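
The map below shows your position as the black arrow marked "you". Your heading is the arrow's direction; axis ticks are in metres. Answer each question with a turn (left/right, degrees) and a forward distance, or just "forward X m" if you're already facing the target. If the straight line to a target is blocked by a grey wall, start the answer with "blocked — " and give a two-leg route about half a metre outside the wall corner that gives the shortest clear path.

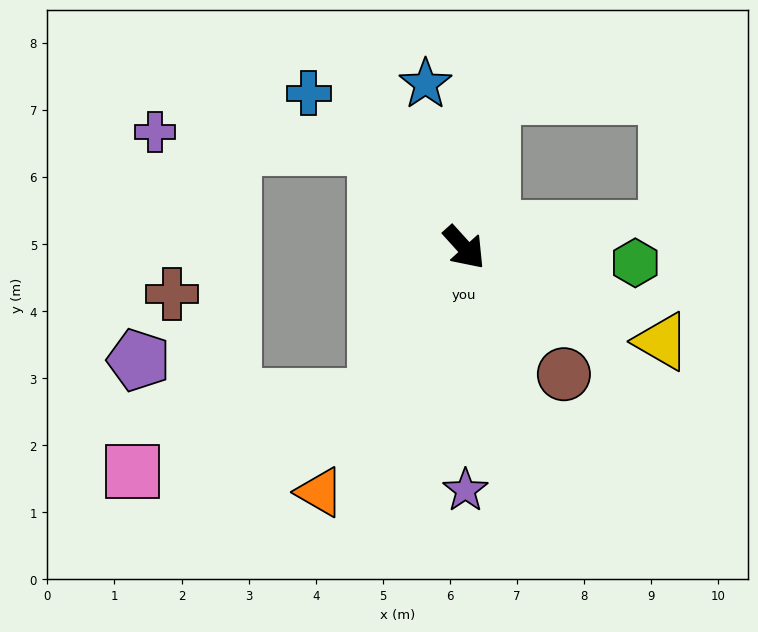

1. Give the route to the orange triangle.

turn right 73°, forward 4.2 m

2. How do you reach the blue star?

turn left 151°, forward 2.5 m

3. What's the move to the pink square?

blocked — turn right 73°, forward 2.6 m, then turn right 42°, forward 3.8 m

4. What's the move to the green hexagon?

turn left 43°, forward 2.6 m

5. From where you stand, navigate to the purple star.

turn right 42°, forward 3.6 m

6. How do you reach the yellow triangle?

turn left 22°, forward 3.3 m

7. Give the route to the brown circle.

turn right 4°, forward 2.4 m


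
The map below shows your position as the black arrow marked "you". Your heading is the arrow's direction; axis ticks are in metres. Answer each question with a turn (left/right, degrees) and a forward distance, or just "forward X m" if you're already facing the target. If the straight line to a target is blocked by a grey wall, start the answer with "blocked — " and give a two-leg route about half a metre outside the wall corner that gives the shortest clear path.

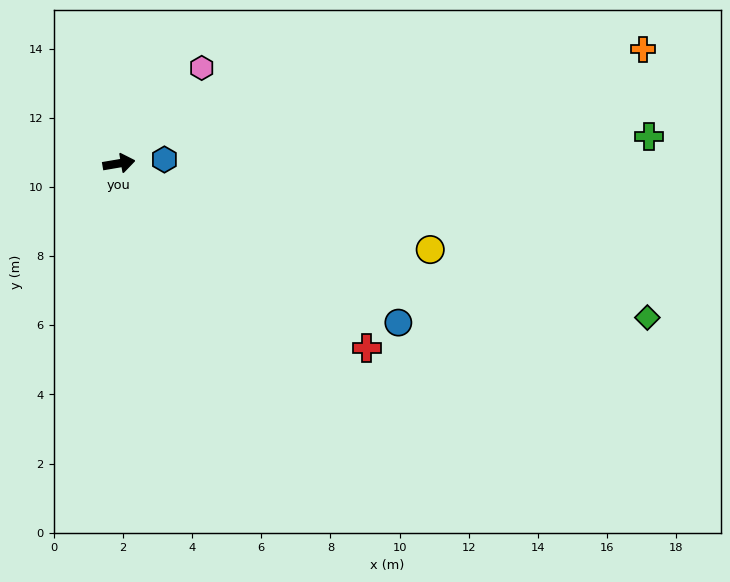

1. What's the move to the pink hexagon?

turn left 39°, forward 3.7 m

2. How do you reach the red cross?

turn right 46°, forward 8.9 m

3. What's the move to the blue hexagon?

turn right 5°, forward 1.3 m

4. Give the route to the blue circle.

turn right 39°, forward 9.3 m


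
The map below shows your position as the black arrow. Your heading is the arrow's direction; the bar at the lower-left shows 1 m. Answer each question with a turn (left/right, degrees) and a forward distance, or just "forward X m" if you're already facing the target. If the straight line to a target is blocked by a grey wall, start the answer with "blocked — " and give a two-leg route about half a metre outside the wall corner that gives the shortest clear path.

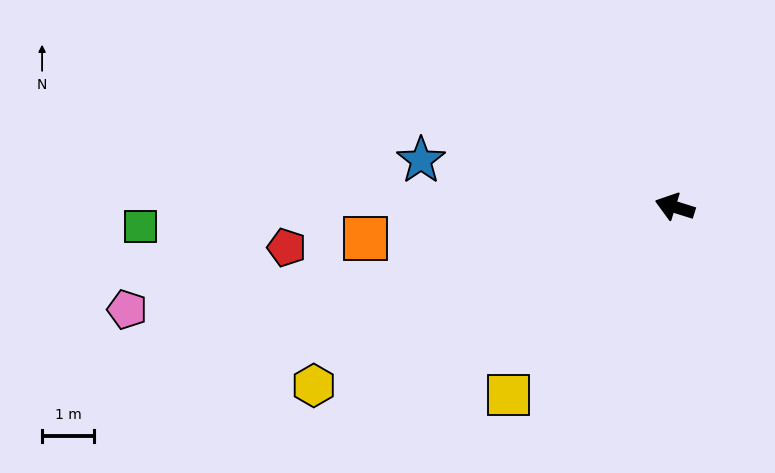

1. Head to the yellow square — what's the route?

turn left 66°, forward 4.9 m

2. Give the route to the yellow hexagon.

turn left 44°, forward 7.8 m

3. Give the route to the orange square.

turn left 23°, forward 6.0 m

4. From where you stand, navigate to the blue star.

turn left 7°, forward 5.0 m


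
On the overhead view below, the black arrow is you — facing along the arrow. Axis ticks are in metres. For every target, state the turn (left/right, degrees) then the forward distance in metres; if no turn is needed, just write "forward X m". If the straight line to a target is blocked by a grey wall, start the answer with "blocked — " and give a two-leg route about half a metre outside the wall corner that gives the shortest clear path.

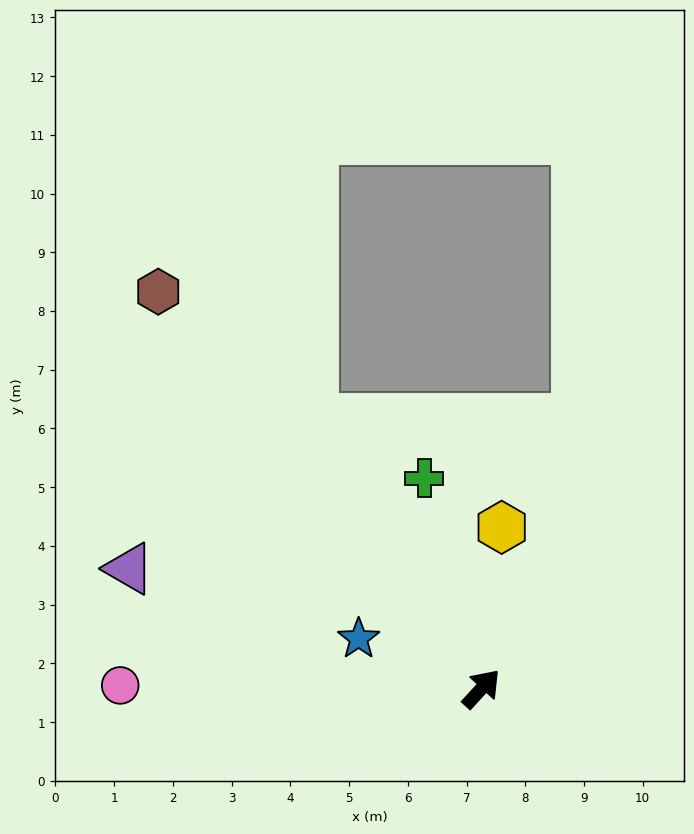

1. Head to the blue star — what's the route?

turn left 110°, forward 2.3 m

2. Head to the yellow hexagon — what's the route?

turn left 35°, forward 2.8 m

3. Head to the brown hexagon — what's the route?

turn left 82°, forward 8.7 m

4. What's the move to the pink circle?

turn left 132°, forward 6.2 m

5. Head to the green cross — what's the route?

turn left 58°, forward 3.7 m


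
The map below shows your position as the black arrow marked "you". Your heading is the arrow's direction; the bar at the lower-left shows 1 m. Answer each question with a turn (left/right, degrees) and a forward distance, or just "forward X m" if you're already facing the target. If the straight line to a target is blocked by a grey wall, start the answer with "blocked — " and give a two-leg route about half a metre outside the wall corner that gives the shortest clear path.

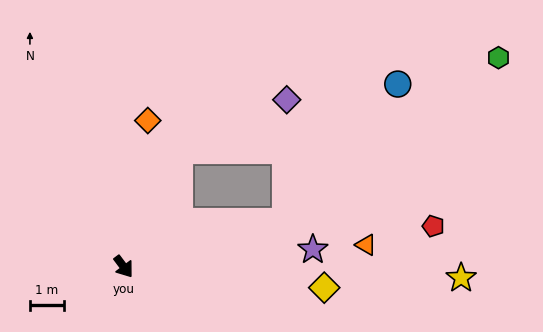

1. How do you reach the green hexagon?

blocked — turn left 68°, forward 5.0 m, then turn left 23°, forward 7.9 m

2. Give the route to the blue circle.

blocked — turn left 68°, forward 5.0 m, then turn left 36°, forward 5.3 m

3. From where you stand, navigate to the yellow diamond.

turn left 47°, forward 6.0 m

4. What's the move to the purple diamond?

blocked — turn left 118°, forward 3.8 m, then turn right 40°, forward 3.5 m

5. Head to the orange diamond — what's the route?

turn left 134°, forward 4.4 m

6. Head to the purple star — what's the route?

turn left 58°, forward 5.6 m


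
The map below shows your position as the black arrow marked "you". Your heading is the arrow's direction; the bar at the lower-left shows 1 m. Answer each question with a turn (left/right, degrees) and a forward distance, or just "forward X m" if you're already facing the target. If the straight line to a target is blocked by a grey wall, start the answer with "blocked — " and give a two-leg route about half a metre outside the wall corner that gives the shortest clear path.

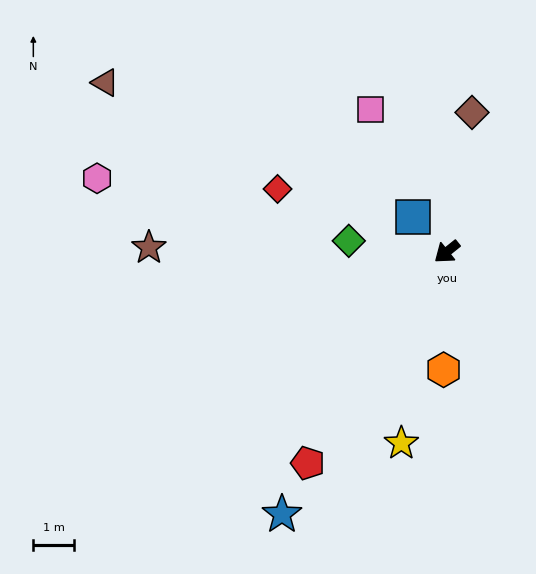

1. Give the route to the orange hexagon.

turn left 50°, forward 2.9 m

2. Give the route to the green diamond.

turn right 45°, forward 2.4 m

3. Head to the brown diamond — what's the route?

turn right 139°, forward 3.5 m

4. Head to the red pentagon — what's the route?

turn left 18°, forward 6.3 m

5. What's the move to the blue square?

turn right 85°, forward 1.2 m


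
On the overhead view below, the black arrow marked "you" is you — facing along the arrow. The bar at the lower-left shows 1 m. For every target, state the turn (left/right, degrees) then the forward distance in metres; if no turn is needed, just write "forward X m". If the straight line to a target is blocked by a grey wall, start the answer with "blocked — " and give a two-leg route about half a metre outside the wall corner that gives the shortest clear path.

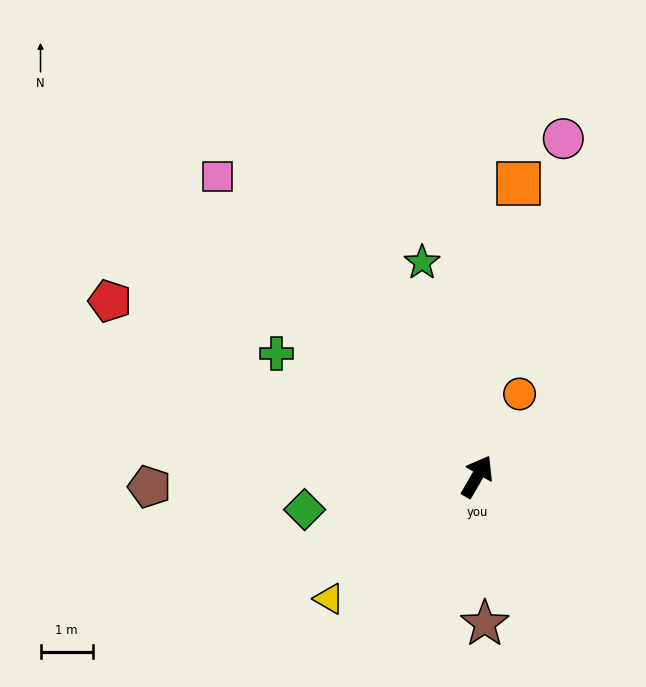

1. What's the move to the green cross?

turn left 89°, forward 4.5 m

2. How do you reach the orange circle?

turn left 3°, forward 1.8 m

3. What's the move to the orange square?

turn left 22°, forward 5.7 m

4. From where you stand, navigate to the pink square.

turn left 71°, forward 7.6 m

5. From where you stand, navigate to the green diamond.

turn left 131°, forward 3.4 m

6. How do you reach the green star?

turn left 45°, forward 4.2 m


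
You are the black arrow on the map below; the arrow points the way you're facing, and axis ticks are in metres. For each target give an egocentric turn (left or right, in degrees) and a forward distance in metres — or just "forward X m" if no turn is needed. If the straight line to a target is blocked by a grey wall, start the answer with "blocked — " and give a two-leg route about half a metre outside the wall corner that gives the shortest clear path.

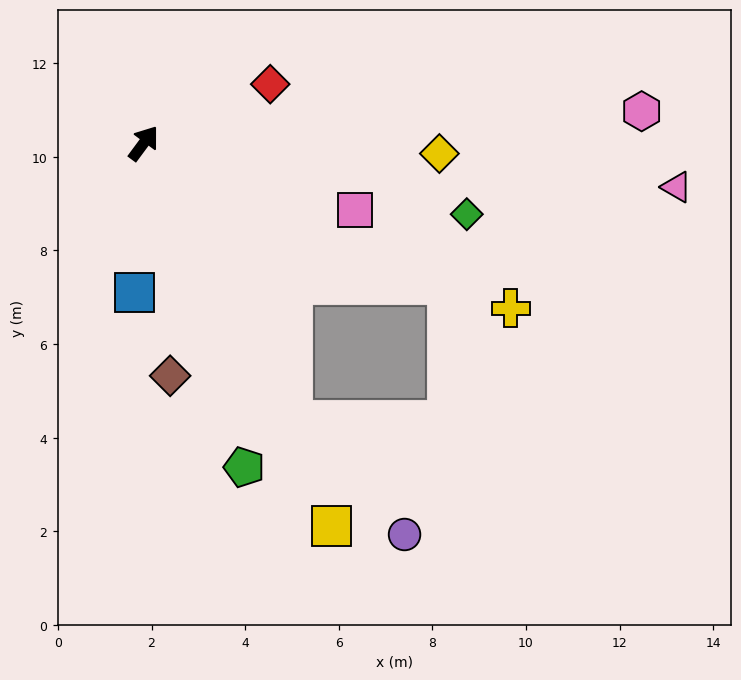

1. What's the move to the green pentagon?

turn right 126°, forward 7.2 m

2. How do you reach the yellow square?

turn right 117°, forward 9.1 m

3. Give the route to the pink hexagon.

turn right 50°, forward 10.7 m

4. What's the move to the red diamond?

turn right 29°, forward 3.0 m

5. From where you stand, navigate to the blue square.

turn right 147°, forward 3.2 m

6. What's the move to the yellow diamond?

turn right 56°, forward 6.3 m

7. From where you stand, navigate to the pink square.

turn right 71°, forward 4.7 m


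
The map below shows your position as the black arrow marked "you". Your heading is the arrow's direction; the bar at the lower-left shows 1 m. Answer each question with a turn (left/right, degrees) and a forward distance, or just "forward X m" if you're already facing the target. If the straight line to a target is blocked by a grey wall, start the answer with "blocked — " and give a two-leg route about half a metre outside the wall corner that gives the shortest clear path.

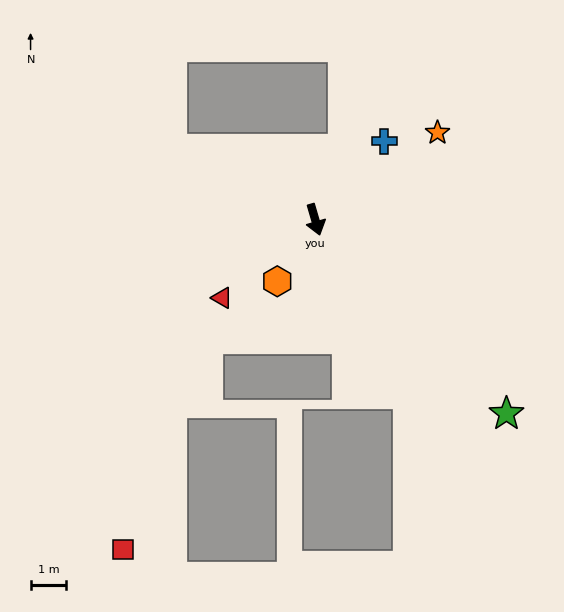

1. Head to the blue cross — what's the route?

turn left 122°, forward 2.9 m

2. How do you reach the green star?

turn left 28°, forward 7.6 m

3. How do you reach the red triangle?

turn right 66°, forward 3.4 m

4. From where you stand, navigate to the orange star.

turn left 109°, forward 4.2 m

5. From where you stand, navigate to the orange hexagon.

turn right 48°, forward 2.0 m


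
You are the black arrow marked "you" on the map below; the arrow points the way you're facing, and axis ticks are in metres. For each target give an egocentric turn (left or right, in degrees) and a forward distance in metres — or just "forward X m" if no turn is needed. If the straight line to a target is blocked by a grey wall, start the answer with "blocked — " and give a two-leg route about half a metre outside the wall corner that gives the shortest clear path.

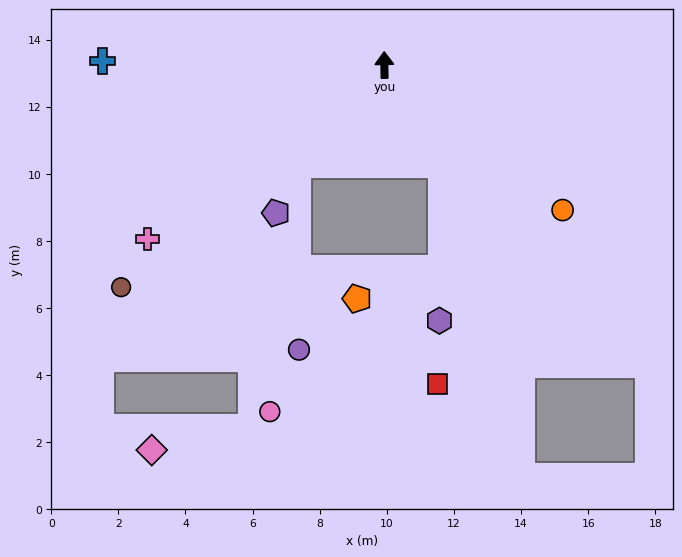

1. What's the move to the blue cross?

turn left 88°, forward 8.4 m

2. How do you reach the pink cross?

turn left 125°, forward 8.8 m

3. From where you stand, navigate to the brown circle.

turn left 129°, forward 10.3 m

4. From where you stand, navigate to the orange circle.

turn right 130°, forward 6.8 m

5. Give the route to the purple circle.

blocked — turn left 137°, forward 3.9 m, then turn left 43°, forward 5.5 m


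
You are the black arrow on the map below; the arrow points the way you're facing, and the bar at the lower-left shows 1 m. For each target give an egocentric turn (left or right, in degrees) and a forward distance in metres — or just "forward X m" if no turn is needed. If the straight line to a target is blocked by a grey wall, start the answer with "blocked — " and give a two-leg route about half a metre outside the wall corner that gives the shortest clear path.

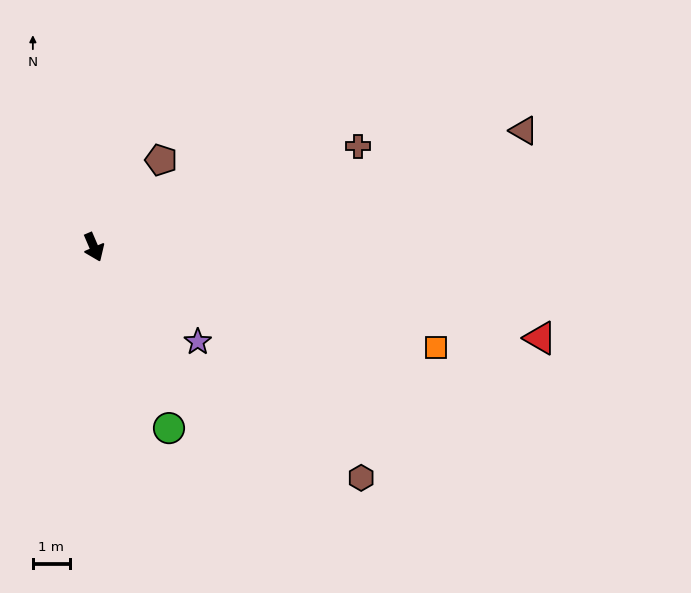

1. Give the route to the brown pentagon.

turn left 119°, forward 3.0 m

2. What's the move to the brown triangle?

turn left 82°, forward 12.1 m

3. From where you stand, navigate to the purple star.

turn left 24°, forward 3.8 m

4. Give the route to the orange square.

turn left 50°, forward 9.7 m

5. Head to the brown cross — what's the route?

turn left 88°, forward 7.7 m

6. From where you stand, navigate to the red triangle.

turn left 55°, forward 12.4 m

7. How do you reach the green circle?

forward 5.3 m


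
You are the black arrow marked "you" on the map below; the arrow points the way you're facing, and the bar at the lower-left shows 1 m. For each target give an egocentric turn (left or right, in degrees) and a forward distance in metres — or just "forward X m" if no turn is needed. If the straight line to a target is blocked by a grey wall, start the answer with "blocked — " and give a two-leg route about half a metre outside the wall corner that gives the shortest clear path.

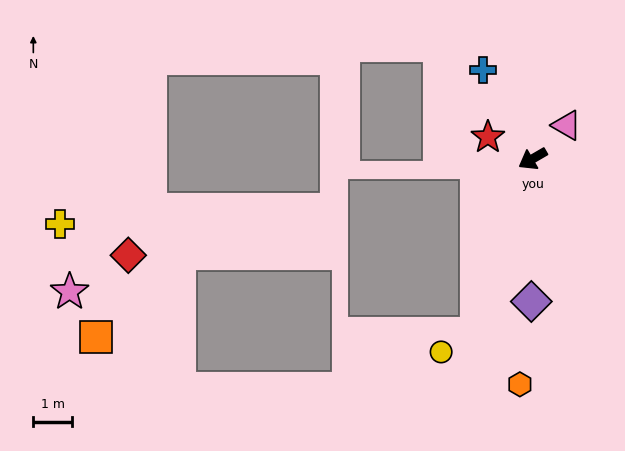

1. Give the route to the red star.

turn right 56°, forward 1.3 m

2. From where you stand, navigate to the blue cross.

turn right 91°, forward 2.6 m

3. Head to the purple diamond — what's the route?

turn left 59°, forward 3.7 m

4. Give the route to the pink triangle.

turn right 166°, forward 1.2 m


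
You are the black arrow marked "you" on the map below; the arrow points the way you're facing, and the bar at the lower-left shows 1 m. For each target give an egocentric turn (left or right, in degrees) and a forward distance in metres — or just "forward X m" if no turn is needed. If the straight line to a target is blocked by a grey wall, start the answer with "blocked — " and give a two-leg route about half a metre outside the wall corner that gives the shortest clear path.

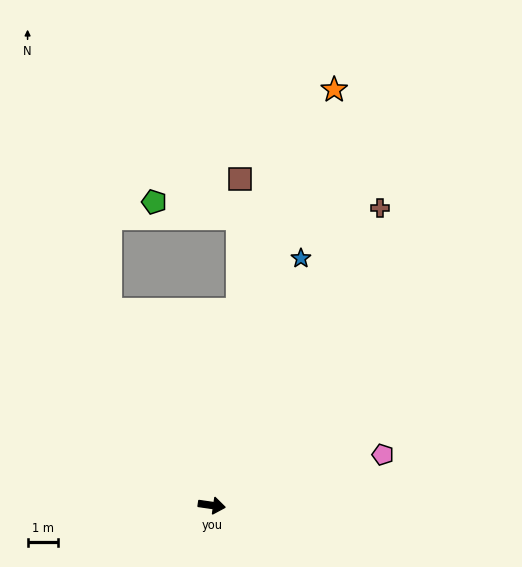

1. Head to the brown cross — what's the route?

turn left 69°, forward 11.2 m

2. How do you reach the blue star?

turn left 78°, forward 8.6 m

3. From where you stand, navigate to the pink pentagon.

turn left 25°, forward 5.8 m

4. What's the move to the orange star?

turn left 82°, forward 14.2 m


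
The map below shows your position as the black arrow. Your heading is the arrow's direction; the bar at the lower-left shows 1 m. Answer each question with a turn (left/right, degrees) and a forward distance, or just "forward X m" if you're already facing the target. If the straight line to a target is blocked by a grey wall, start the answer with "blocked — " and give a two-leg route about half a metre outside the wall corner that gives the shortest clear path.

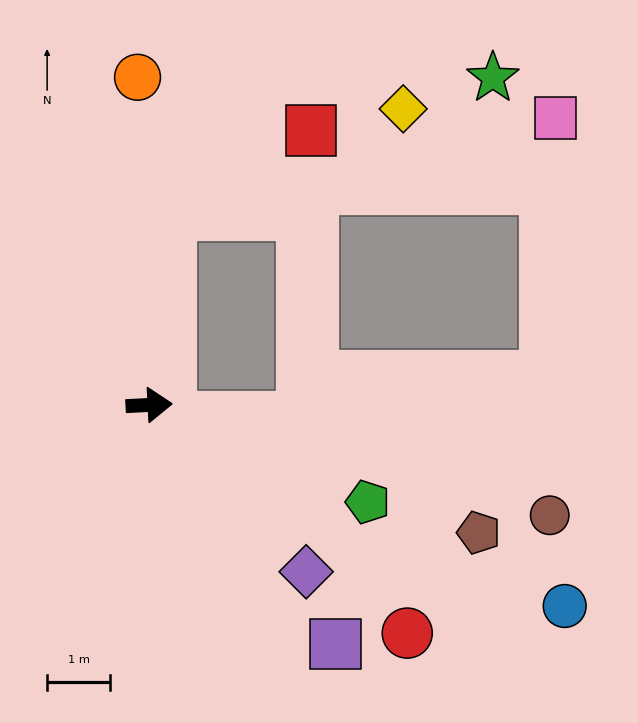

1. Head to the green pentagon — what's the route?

turn right 27°, forward 3.8 m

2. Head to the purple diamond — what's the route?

turn right 50°, forward 3.6 m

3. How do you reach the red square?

blocked — turn left 81°, forward 3.0 m, then turn right 54°, forward 2.6 m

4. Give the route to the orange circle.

turn left 89°, forward 5.2 m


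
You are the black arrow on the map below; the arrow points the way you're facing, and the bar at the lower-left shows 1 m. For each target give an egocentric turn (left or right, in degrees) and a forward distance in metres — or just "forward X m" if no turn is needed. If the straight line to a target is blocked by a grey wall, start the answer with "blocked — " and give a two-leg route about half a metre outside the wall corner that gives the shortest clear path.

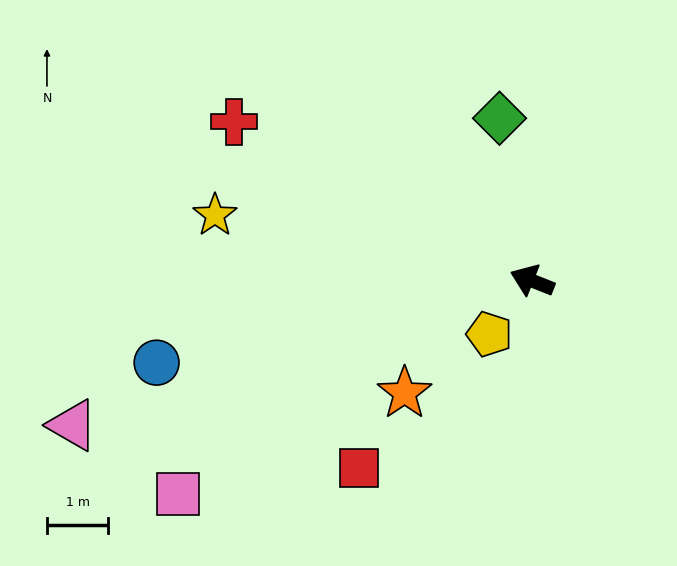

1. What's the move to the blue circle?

turn left 34°, forward 6.2 m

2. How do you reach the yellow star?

turn left 10°, forward 5.3 m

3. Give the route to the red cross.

turn right 6°, forward 5.5 m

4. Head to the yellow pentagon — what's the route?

turn left 73°, forward 1.1 m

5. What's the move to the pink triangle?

turn left 39°, forward 7.8 m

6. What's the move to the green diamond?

turn right 57°, forward 2.7 m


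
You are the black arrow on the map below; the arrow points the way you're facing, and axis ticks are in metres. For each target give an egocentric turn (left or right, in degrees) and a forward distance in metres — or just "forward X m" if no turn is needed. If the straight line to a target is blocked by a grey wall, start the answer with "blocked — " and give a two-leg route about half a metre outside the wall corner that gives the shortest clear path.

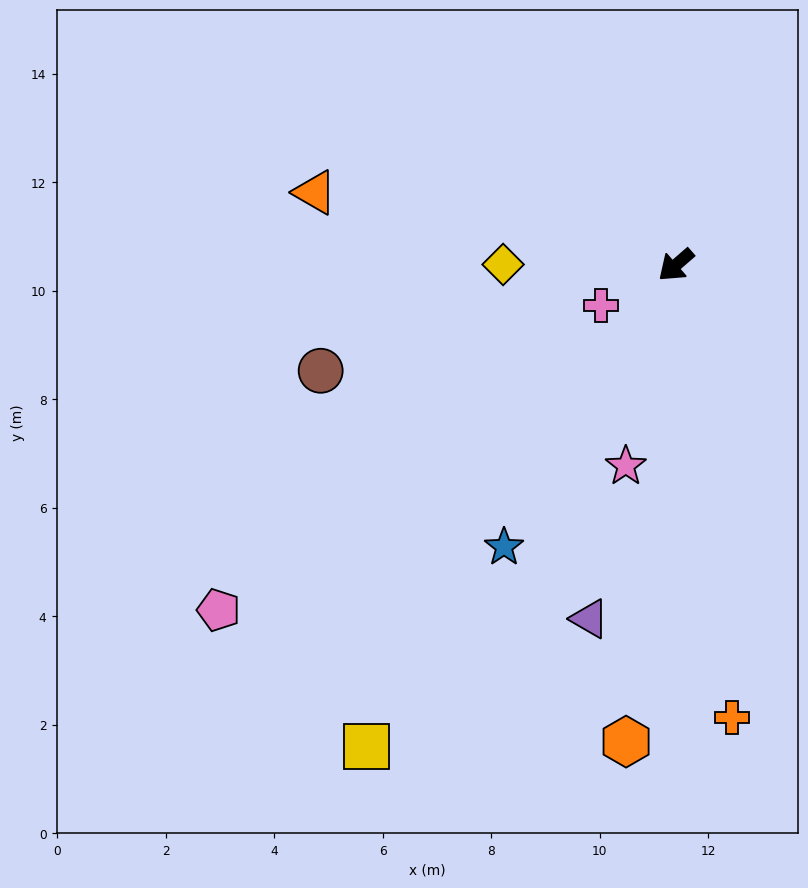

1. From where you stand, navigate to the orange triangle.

turn right 52°, forward 6.8 m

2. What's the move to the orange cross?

turn left 56°, forward 8.4 m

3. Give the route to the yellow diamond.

turn right 41°, forward 3.2 m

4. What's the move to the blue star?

turn left 18°, forward 6.1 m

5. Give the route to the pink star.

turn left 35°, forward 3.8 m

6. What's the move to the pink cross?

turn right 13°, forward 1.6 m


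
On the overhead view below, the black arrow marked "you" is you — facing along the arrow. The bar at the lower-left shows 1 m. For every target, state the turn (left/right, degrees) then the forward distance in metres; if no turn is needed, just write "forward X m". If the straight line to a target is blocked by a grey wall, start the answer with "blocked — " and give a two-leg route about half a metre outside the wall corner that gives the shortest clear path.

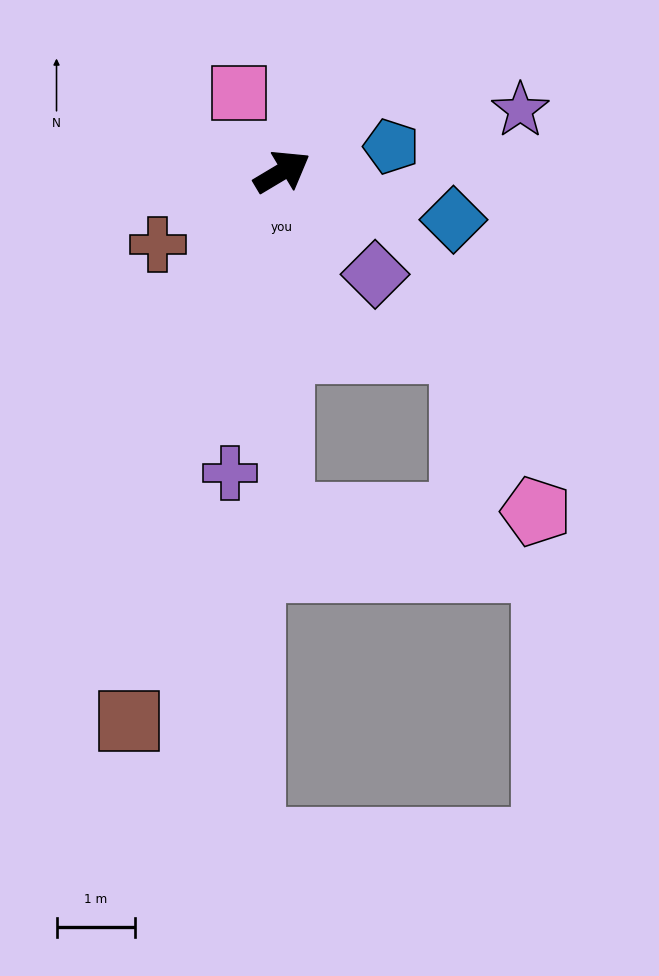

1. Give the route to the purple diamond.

turn right 79°, forward 1.8 m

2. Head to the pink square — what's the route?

turn left 88°, forward 1.1 m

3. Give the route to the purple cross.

turn right 131°, forward 3.9 m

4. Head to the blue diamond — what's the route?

turn right 47°, forward 2.3 m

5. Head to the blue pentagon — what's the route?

turn right 18°, forward 1.4 m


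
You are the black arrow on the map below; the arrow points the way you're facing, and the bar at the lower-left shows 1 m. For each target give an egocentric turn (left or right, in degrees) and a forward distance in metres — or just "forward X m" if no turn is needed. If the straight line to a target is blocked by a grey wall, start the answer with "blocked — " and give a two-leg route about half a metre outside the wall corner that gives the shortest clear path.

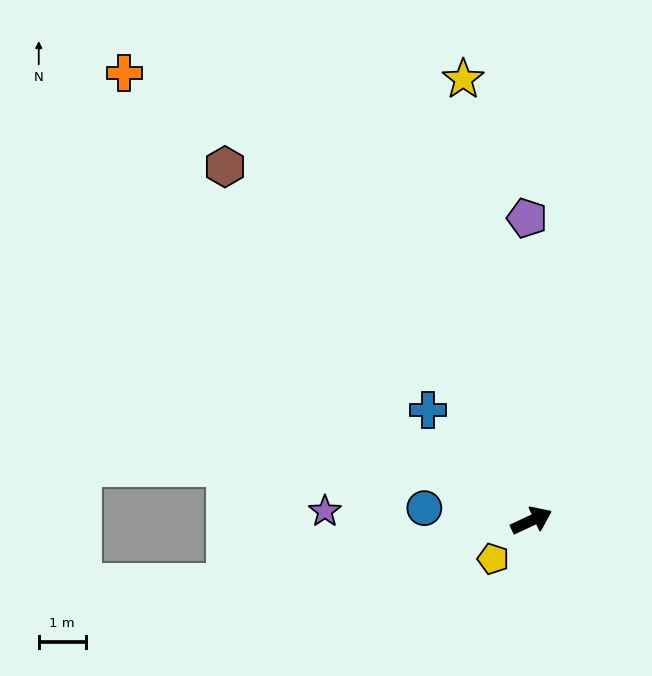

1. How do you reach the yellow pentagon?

turn right 160°, forward 1.2 m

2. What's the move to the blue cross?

turn left 108°, forward 3.2 m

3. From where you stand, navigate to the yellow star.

turn left 74°, forward 9.5 m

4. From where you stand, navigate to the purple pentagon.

turn left 66°, forward 6.5 m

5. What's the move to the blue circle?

turn left 148°, forward 2.3 m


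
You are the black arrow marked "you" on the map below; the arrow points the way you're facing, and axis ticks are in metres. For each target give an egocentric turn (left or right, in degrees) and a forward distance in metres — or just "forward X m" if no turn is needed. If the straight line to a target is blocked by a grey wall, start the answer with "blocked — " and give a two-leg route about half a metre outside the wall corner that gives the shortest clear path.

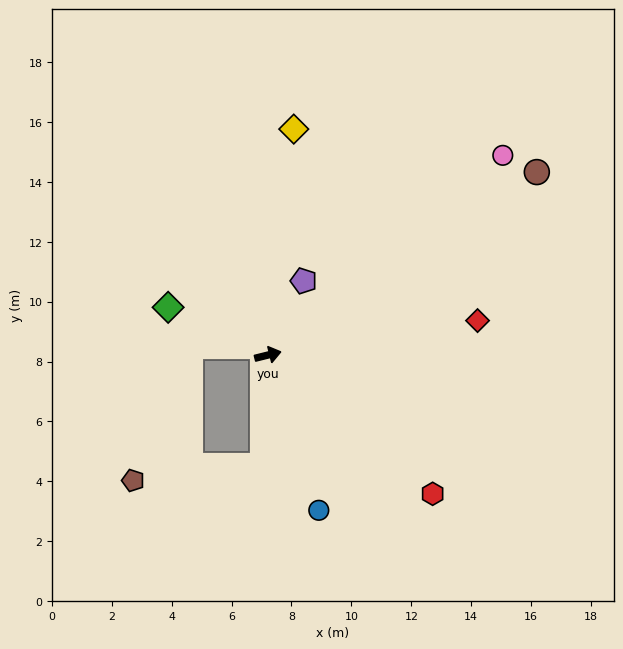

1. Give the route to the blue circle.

turn right 86°, forward 5.5 m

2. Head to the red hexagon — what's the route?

turn right 54°, forward 7.2 m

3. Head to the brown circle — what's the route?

turn left 20°, forward 10.9 m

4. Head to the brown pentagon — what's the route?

blocked — turn right 107°, forward 3.7 m, then turn right 80°, forward 4.4 m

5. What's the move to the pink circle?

turn left 26°, forward 10.3 m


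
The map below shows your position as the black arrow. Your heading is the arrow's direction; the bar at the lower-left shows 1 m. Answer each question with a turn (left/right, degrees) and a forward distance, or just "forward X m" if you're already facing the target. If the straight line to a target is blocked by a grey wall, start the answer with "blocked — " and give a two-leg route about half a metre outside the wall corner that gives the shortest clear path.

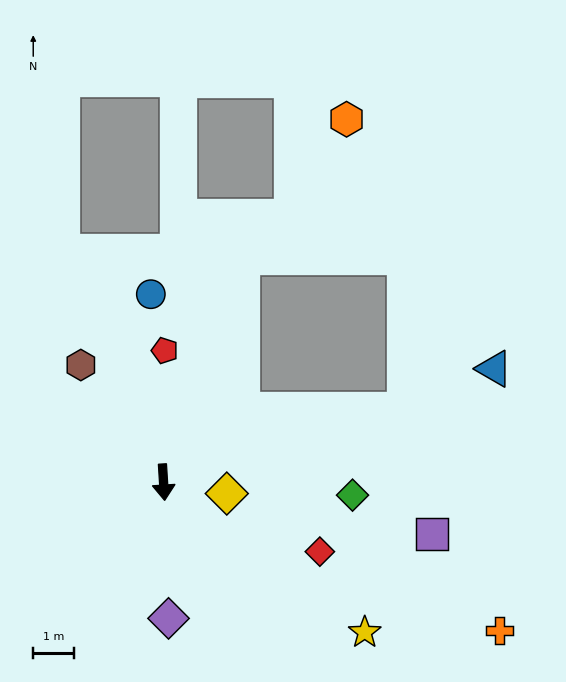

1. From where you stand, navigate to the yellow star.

turn left 50°, forward 6.2 m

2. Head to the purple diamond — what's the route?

forward 3.4 m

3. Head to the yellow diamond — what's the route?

turn left 76°, forward 1.6 m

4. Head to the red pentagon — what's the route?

turn left 176°, forward 3.2 m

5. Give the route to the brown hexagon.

turn right 148°, forward 3.5 m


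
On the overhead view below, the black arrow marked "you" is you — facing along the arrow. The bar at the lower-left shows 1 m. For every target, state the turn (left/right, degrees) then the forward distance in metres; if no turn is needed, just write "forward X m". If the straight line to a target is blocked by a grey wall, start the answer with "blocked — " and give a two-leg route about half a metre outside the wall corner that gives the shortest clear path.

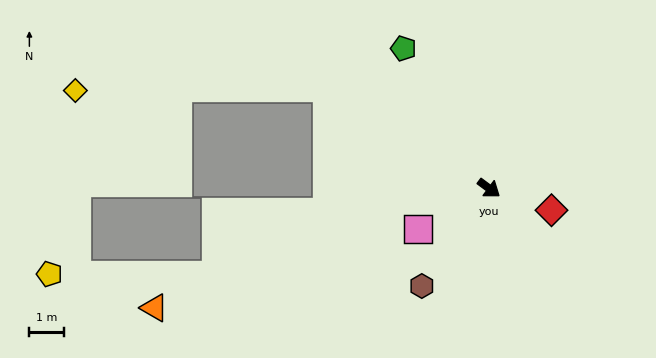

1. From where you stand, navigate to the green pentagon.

turn left 158°, forward 4.8 m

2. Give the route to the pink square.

turn right 114°, forward 2.4 m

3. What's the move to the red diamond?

turn left 17°, forward 1.9 m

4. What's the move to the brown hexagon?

turn right 88°, forward 3.5 m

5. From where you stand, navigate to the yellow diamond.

blocked — turn right 175°, forward 5.6 m, then turn left 32°, forward 7.4 m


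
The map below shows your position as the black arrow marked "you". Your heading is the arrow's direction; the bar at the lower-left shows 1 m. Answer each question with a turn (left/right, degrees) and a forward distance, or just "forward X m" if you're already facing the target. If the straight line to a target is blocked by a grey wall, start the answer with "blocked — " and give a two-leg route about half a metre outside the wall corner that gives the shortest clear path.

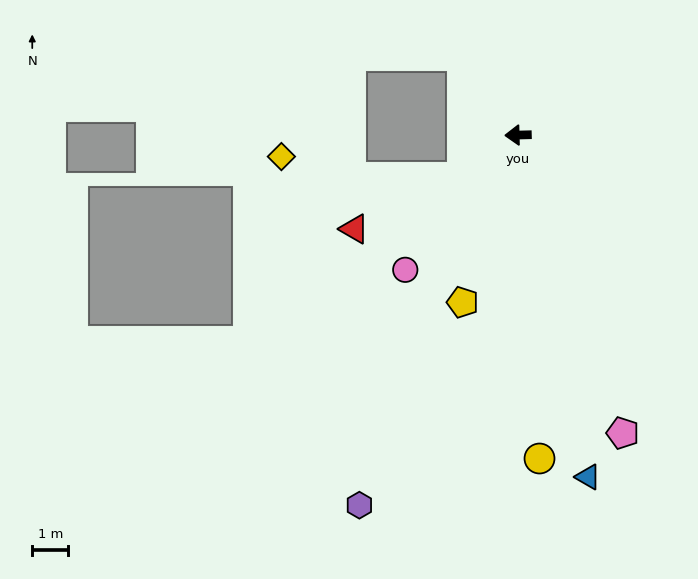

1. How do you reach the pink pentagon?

turn left 108°, forward 8.7 m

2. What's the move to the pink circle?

turn left 49°, forward 4.9 m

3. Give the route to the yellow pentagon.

turn left 70°, forward 4.9 m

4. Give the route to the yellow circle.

turn left 92°, forward 9.0 m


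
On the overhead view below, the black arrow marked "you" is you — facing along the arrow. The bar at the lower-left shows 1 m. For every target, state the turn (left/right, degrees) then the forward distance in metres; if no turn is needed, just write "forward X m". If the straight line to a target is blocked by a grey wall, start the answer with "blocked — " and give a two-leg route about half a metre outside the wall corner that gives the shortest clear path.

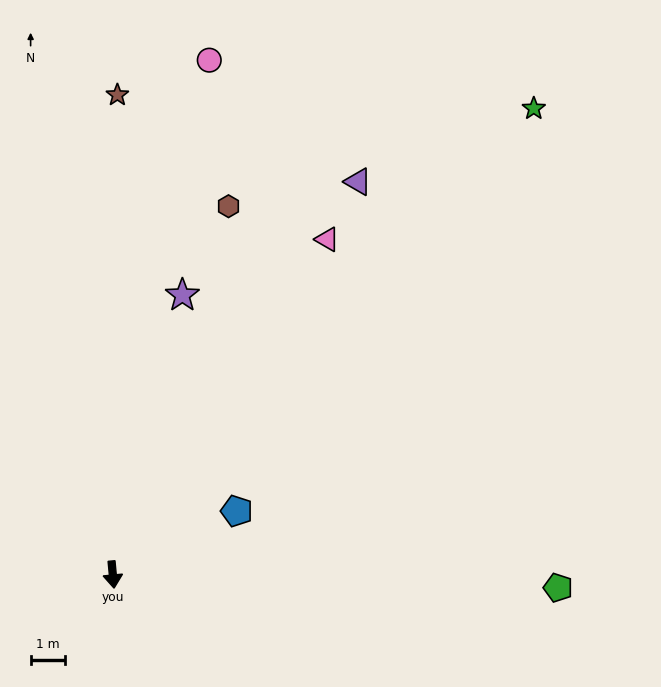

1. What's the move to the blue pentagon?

turn left 112°, forward 4.0 m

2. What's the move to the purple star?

turn left 161°, forward 8.3 m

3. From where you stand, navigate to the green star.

turn left 133°, forward 18.1 m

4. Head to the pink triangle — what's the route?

turn left 142°, forward 11.5 m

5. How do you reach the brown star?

turn left 174°, forward 13.8 m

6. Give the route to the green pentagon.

turn left 83°, forward 12.8 m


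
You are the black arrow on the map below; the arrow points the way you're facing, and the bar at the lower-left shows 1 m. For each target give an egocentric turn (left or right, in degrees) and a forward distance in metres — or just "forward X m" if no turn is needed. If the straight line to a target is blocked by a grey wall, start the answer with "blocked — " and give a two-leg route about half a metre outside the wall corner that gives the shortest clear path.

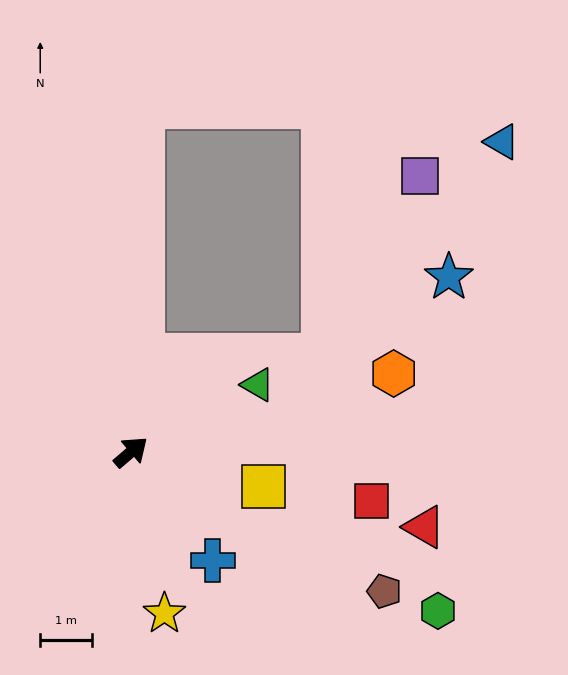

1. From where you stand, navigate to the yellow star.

turn right 119°, forward 3.2 m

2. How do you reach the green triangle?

turn right 13°, forward 2.8 m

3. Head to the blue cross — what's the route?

turn right 93°, forward 2.6 m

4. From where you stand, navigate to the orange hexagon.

turn right 24°, forward 5.3 m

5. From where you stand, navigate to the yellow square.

turn right 55°, forward 2.7 m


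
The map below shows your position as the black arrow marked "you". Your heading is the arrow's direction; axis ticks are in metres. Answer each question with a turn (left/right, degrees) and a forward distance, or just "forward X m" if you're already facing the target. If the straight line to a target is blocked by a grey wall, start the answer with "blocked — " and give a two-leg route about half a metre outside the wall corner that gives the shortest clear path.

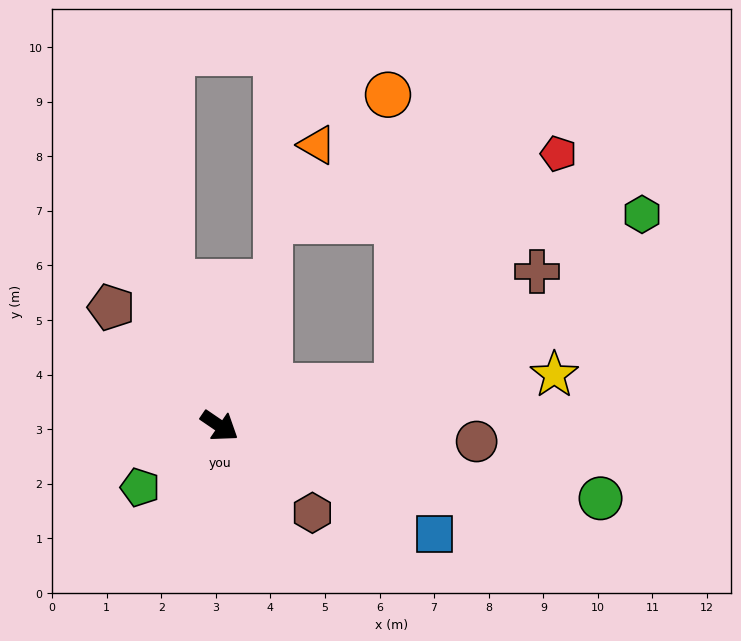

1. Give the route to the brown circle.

turn left 31°, forward 4.7 m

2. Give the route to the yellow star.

turn left 43°, forward 6.2 m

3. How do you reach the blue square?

turn left 8°, forward 4.4 m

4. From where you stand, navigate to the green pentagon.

turn right 108°, forward 1.8 m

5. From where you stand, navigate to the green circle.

turn left 24°, forward 7.1 m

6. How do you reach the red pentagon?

blocked — turn left 47°, forward 3.3 m, then turn left 43°, forward 5.2 m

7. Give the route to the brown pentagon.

turn left 167°, forward 2.9 m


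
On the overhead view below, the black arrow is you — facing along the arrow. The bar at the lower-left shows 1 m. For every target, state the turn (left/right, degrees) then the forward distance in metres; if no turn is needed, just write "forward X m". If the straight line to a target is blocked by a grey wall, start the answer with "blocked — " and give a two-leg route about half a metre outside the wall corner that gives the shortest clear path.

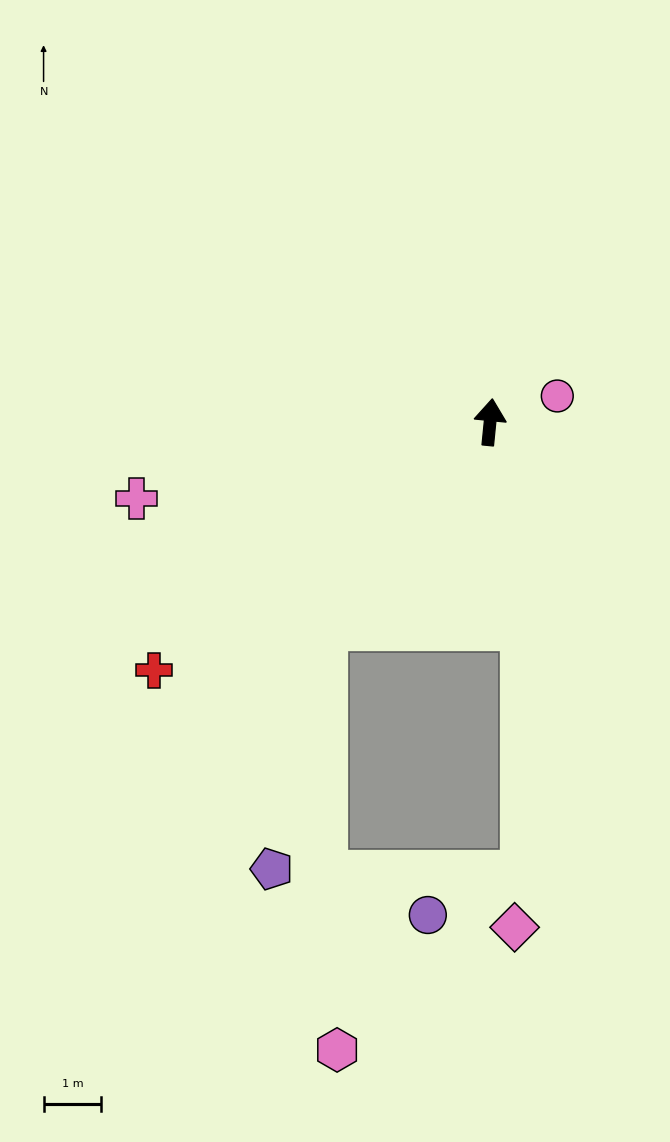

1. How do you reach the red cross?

turn left 132°, forward 7.3 m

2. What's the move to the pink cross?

turn left 108°, forward 6.3 m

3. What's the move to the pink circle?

turn right 63°, forward 1.3 m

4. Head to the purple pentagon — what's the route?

blocked — turn left 146°, forward 4.6 m, then turn left 28°, forward 4.3 m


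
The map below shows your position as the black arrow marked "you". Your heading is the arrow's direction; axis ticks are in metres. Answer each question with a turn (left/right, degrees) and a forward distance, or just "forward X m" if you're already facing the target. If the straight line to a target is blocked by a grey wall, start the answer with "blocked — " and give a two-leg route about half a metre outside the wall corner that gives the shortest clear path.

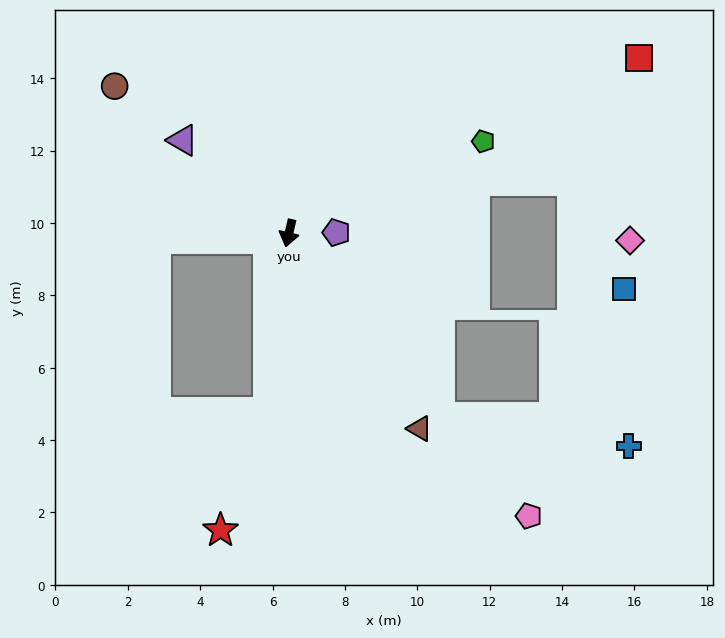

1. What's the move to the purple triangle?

turn right 118°, forward 3.9 m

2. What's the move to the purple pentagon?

turn left 104°, forward 1.3 m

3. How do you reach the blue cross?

blocked — turn left 52°, forward 6.6 m, then turn left 42°, forward 5.3 m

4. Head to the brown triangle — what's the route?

turn left 47°, forward 6.5 m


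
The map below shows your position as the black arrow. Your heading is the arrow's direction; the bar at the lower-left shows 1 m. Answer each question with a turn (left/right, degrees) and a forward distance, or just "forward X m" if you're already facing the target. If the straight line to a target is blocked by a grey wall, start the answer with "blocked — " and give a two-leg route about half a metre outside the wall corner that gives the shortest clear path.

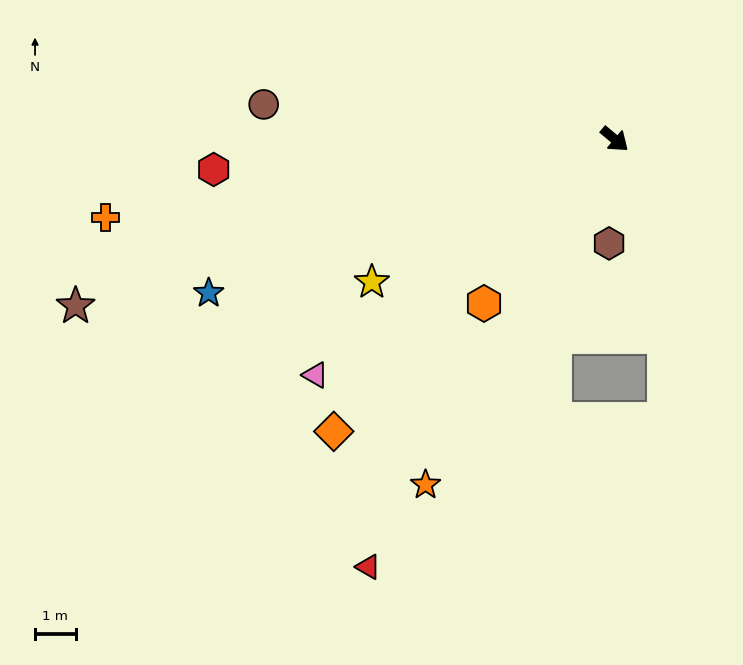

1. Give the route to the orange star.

turn right 79°, forward 9.7 m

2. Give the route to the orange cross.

turn right 131°, forward 12.7 m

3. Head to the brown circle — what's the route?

turn right 146°, forward 8.7 m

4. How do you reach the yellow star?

turn right 110°, forward 7.0 m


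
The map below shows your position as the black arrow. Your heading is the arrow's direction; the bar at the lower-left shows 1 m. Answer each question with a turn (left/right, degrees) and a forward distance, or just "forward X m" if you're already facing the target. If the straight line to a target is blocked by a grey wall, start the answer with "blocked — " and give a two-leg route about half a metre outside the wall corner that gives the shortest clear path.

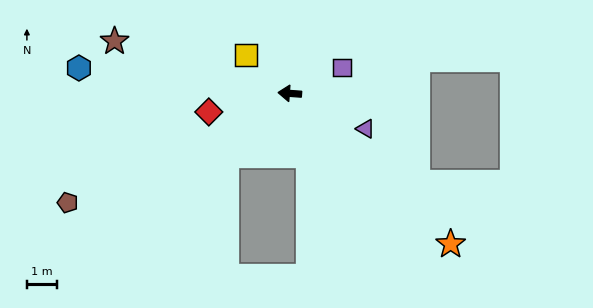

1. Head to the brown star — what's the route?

turn right 12°, forward 6.1 m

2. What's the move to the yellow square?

turn right 37°, forward 1.9 m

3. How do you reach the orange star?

turn left 141°, forward 7.4 m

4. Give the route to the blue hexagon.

turn right 3°, forward 7.1 m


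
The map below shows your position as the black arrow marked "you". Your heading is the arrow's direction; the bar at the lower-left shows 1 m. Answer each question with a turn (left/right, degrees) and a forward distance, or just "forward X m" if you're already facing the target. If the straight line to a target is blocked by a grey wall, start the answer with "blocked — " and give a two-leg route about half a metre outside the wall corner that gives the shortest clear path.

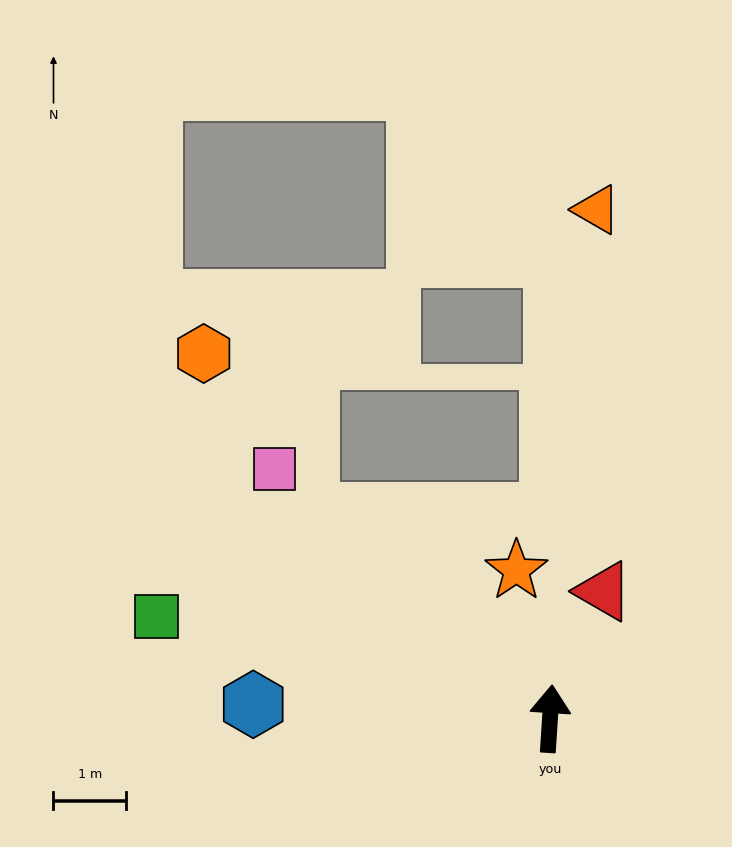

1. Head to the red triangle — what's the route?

turn right 19°, forward 1.9 m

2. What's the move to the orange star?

turn left 16°, forward 2.1 m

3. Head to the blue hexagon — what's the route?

turn left 91°, forward 4.1 m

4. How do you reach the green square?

turn left 79°, forward 5.6 m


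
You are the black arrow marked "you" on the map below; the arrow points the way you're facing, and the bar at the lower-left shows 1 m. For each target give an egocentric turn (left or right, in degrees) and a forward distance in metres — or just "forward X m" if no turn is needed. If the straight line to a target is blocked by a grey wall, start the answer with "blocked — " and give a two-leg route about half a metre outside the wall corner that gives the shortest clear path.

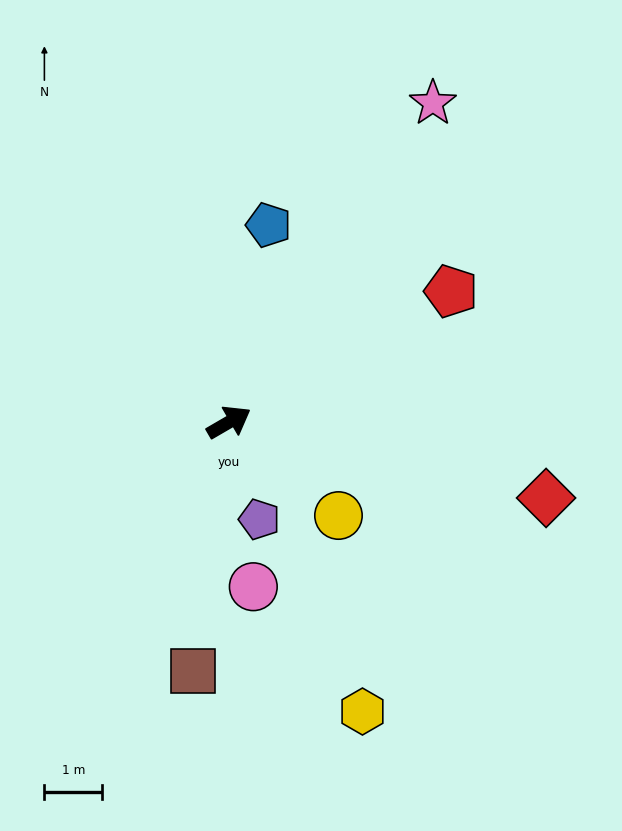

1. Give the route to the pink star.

turn left 27°, forward 6.5 m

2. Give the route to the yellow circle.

turn right 71°, forward 2.5 m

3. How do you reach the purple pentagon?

turn right 103°, forward 1.8 m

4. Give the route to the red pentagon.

forward 4.5 m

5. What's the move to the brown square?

turn right 128°, forward 4.3 m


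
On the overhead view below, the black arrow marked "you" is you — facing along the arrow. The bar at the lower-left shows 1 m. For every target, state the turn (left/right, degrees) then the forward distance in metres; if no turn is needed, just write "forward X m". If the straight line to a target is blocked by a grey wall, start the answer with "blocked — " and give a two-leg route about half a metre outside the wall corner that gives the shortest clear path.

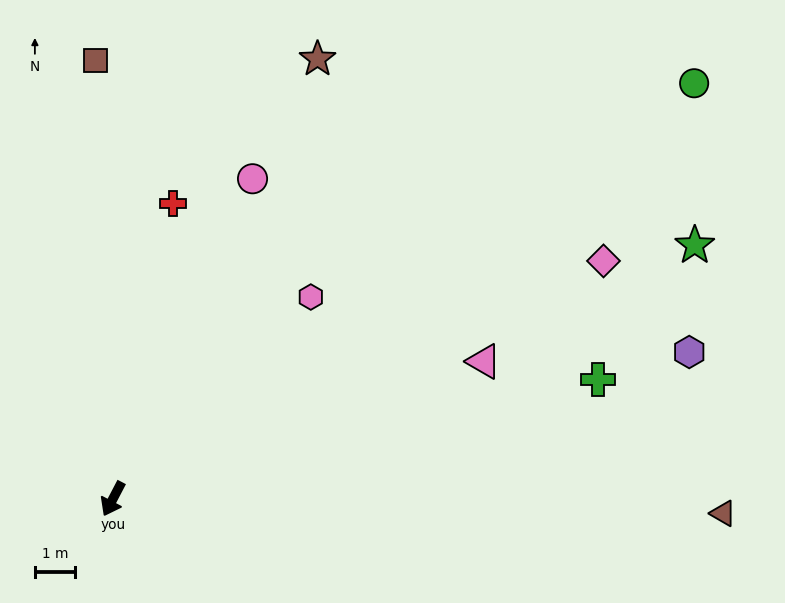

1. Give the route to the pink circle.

turn right 176°, forward 8.7 m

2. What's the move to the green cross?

turn left 131°, forward 12.5 m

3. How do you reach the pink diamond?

turn left 143°, forward 13.6 m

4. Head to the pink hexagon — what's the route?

turn left 163°, forward 7.1 m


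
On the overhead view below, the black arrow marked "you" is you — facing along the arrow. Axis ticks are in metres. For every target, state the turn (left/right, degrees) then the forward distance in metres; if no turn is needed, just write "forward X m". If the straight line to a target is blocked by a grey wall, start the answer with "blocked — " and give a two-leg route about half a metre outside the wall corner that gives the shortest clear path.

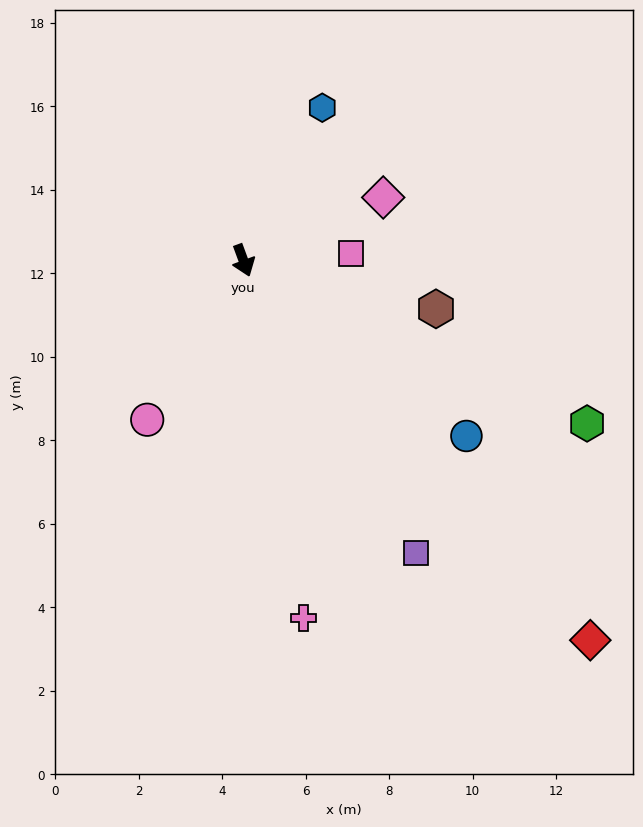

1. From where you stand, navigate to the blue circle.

turn left 32°, forward 6.8 m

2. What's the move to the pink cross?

turn right 11°, forward 8.7 m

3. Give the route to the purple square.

turn left 10°, forward 8.1 m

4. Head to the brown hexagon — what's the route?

turn left 56°, forward 4.8 m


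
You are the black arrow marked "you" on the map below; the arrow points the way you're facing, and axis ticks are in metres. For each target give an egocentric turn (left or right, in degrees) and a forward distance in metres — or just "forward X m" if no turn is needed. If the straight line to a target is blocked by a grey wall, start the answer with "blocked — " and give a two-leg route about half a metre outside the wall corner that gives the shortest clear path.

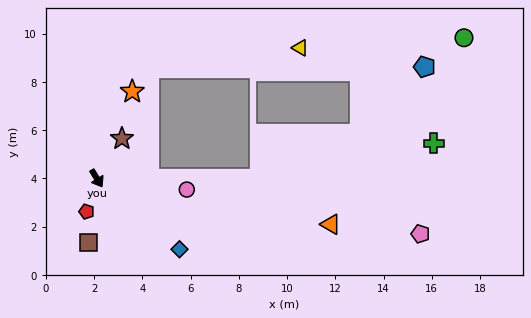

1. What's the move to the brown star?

turn left 116°, forward 2.0 m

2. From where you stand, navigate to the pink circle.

turn left 51°, forward 3.8 m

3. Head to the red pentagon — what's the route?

turn right 49°, forward 1.4 m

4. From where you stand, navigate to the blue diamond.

turn left 18°, forward 4.5 m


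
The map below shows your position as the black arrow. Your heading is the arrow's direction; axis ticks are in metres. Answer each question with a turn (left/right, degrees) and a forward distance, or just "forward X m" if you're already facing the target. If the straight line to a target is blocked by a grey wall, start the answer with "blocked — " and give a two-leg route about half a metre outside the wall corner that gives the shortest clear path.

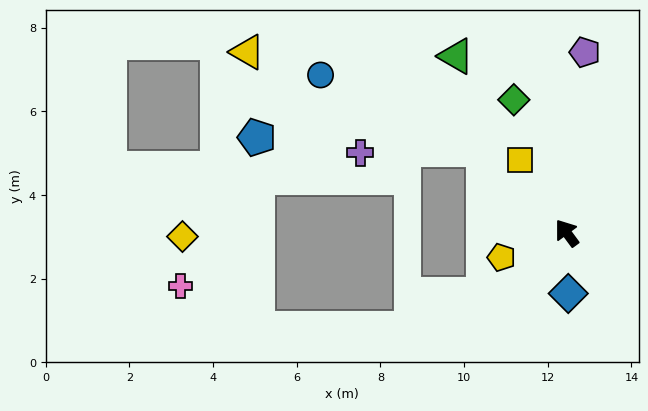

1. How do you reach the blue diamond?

turn left 145°, forward 1.4 m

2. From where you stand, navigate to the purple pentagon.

turn right 42°, forward 4.3 m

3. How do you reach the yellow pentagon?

turn left 74°, forward 1.7 m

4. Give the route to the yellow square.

turn right 4°, forward 2.1 m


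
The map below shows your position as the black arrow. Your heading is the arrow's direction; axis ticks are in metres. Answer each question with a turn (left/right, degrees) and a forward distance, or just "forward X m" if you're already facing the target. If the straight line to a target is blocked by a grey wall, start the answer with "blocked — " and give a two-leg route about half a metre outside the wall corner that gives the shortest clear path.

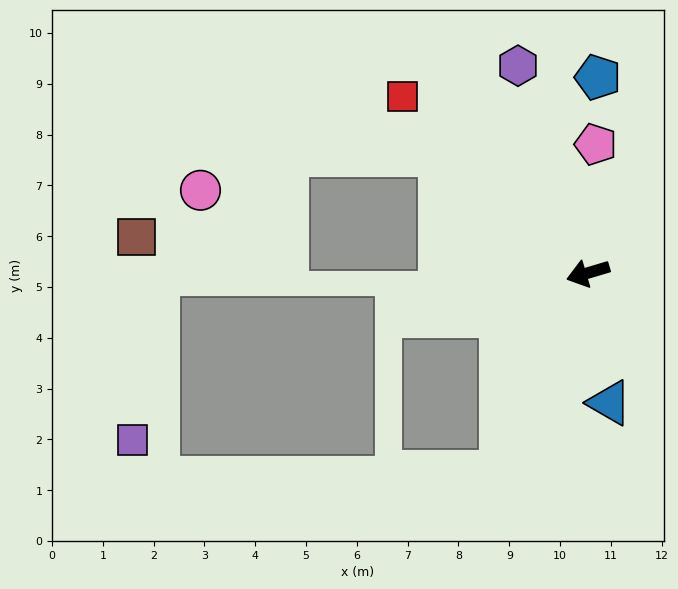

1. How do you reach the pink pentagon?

turn right 110°, forward 2.5 m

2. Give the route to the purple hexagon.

turn right 88°, forward 4.3 m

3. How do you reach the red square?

turn right 60°, forward 5.0 m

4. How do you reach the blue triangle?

turn left 83°, forward 2.6 m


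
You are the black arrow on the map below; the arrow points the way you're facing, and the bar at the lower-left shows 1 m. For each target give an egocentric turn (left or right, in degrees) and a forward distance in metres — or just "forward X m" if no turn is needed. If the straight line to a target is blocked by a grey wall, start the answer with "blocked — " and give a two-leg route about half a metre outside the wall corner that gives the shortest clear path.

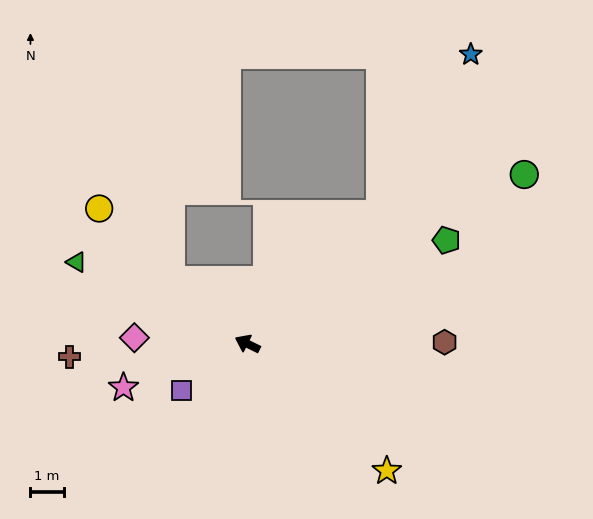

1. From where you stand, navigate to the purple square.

turn left 62°, forward 2.4 m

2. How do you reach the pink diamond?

turn left 23°, forward 3.4 m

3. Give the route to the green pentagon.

turn right 126°, forward 6.8 m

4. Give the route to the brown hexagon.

turn right 153°, forward 5.9 m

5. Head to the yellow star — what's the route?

turn left 164°, forward 5.7 m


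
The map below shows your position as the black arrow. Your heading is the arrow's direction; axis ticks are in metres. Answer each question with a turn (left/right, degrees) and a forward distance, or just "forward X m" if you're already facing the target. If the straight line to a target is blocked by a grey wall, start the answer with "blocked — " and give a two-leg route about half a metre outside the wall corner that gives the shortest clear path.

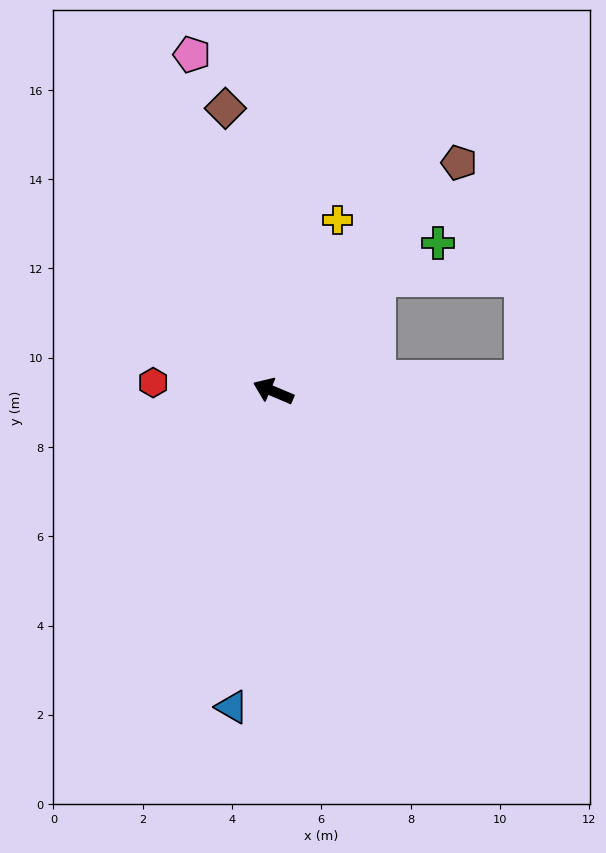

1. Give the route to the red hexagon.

turn left 19°, forward 2.7 m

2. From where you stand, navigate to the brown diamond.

turn right 57°, forward 6.4 m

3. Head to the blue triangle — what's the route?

turn left 105°, forward 7.1 m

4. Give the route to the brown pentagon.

turn right 106°, forward 6.6 m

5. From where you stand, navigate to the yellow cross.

turn right 88°, forward 4.1 m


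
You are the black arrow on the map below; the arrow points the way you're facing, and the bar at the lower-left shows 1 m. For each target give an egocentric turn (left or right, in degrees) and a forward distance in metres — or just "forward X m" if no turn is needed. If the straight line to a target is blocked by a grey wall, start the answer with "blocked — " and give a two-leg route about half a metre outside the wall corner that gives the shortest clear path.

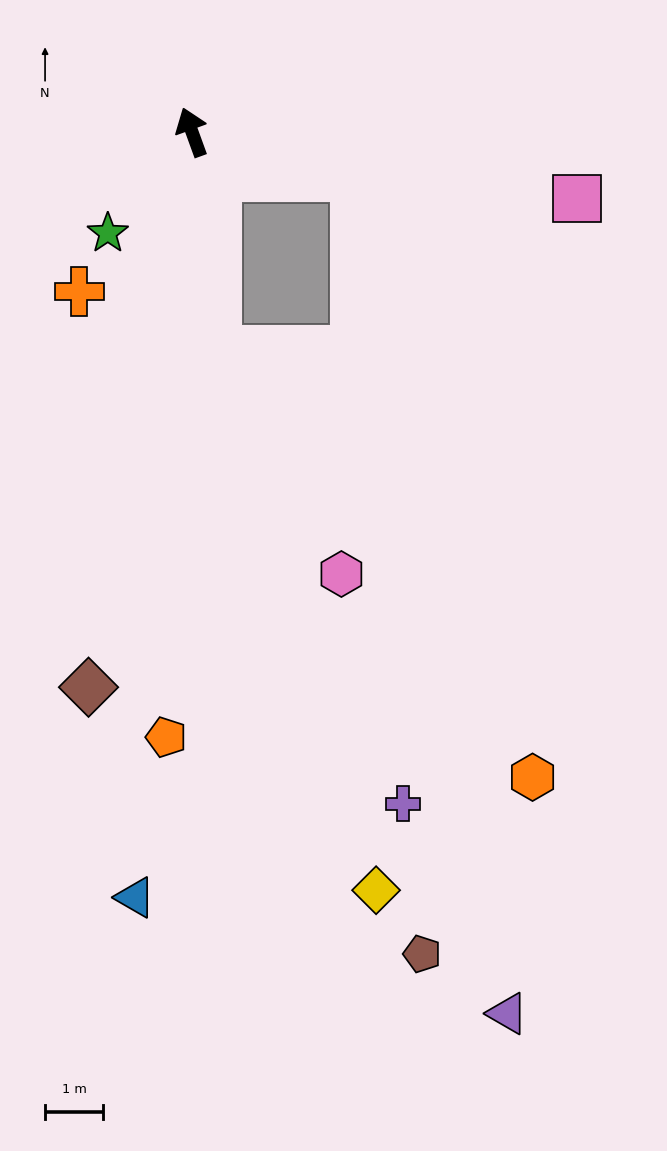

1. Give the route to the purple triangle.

blocked — turn right 125°, forward 2.9 m, then turn right 65°, forward 14.7 m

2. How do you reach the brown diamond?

turn left 149°, forward 9.7 m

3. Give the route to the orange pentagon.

turn left 158°, forward 10.4 m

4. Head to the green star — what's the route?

turn left 120°, forward 2.3 m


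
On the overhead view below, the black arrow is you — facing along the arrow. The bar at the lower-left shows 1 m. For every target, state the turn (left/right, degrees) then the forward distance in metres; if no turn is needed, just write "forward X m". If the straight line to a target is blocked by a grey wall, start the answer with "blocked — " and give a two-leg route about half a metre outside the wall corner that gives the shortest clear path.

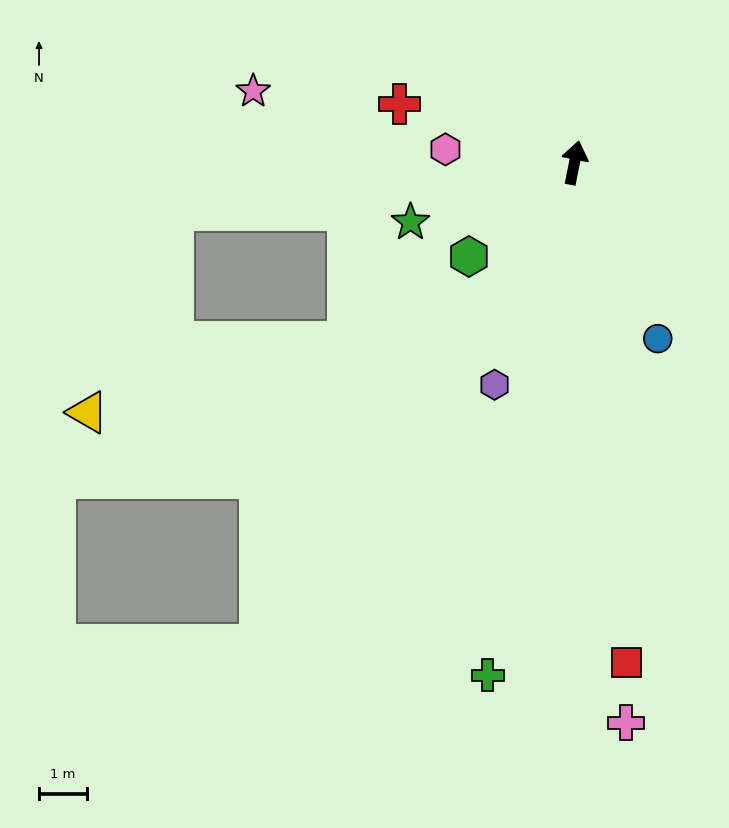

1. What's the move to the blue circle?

turn right 143°, forward 4.1 m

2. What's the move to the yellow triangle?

blocked — turn left 108°, forward 8.5 m, then turn left 60°, forward 4.6 m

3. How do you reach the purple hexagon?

turn left 171°, forward 5.0 m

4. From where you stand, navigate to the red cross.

turn left 83°, forward 3.9 m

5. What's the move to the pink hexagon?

turn left 95°, forward 2.7 m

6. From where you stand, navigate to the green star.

turn left 121°, forward 3.7 m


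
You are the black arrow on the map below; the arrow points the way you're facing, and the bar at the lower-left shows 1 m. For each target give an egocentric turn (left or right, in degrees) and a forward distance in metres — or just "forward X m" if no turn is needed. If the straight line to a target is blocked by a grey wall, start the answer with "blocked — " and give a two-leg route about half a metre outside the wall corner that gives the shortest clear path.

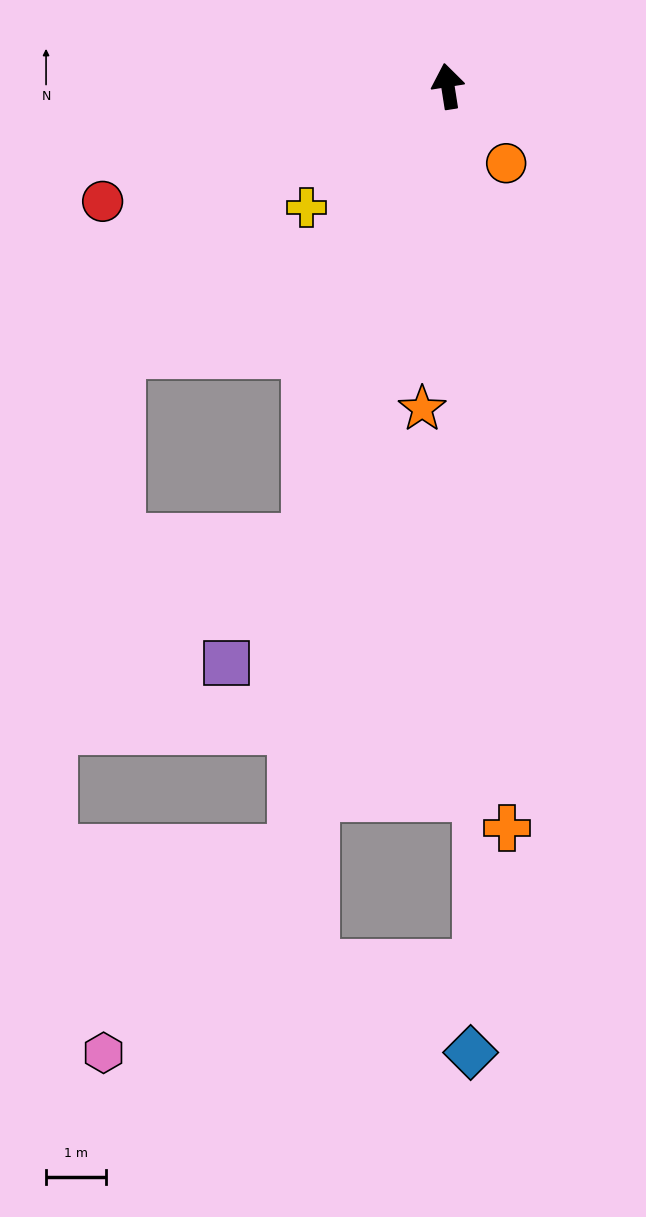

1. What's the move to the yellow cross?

turn left 122°, forward 3.1 m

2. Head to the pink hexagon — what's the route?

blocked — turn left 160°, forward 13.0 m, then turn right 32°, forward 4.6 m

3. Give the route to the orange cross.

turn left 176°, forward 12.4 m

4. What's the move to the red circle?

turn left 100°, forward 6.1 m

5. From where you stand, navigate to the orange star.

turn left 167°, forward 5.4 m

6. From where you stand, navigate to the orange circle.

turn right 152°, forward 1.6 m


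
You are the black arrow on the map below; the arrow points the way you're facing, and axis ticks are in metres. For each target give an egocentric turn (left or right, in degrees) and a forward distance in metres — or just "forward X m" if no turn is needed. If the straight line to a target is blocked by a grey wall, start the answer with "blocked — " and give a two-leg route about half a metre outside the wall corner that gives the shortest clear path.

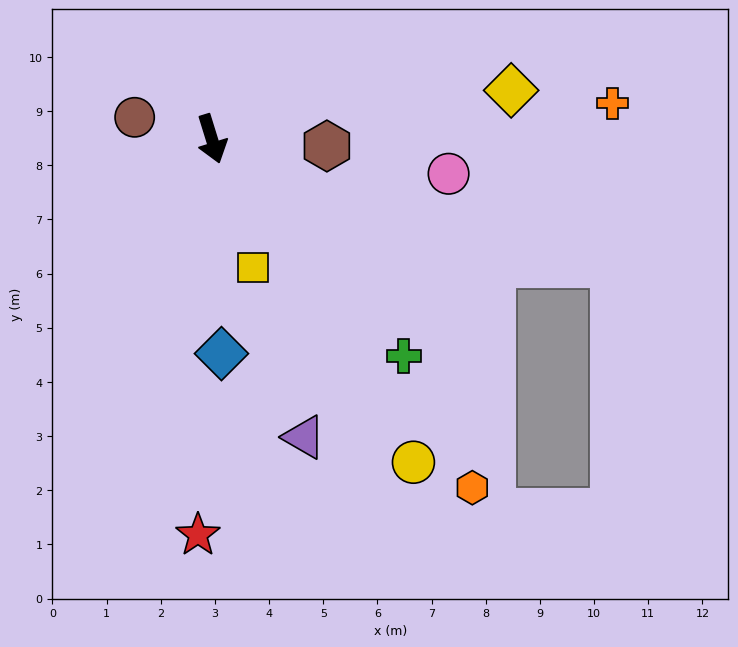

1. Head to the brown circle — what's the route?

turn right 123°, forward 1.5 m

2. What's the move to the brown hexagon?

turn left 69°, forward 2.1 m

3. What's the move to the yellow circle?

turn left 15°, forward 7.0 m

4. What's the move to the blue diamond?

turn right 15°, forward 4.0 m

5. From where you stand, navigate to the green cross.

turn left 24°, forward 5.3 m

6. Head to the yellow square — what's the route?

forward 2.5 m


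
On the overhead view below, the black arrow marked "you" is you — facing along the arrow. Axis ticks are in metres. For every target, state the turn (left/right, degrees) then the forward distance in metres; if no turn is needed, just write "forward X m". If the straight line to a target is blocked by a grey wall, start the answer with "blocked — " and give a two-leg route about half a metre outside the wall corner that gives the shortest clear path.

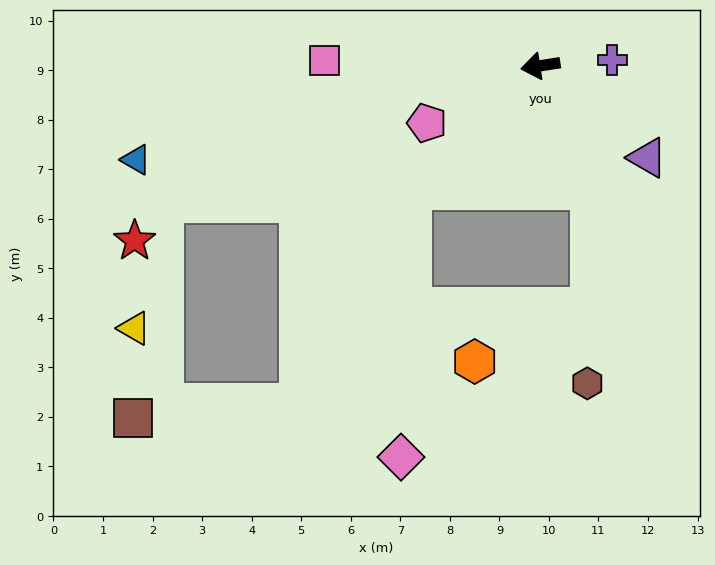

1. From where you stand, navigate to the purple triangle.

turn left 130°, forward 2.8 m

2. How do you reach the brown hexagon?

blocked — turn left 103°, forward 2.7 m, then turn right 23°, forward 3.9 m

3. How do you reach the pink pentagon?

turn left 18°, forward 2.6 m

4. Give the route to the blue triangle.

turn left 4°, forward 8.4 m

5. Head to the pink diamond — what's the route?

blocked — turn left 35°, forward 3.6 m, then turn left 44°, forward 5.4 m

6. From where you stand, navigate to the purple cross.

turn left 176°, forward 1.5 m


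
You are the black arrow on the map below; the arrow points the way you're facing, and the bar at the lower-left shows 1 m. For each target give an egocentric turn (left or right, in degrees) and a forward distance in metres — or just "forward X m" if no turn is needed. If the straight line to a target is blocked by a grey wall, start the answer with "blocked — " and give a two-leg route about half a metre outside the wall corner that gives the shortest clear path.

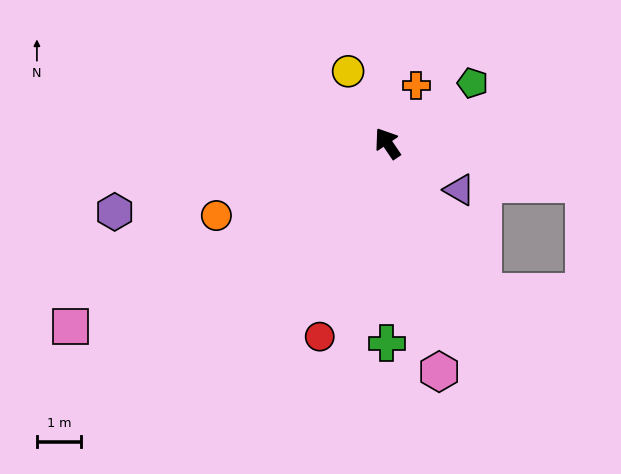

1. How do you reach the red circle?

turn left 127°, forward 4.6 m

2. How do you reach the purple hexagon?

turn left 70°, forward 6.3 m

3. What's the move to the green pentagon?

turn right 89°, forward 2.3 m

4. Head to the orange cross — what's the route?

turn right 61°, forward 1.4 m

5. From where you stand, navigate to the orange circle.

turn left 79°, forward 4.2 m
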